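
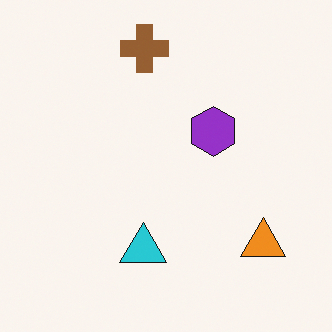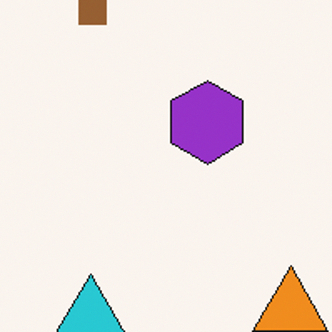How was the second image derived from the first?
This is the original image cropped tightly and scaled back up.

The visible shapes are larger and the field of view is narrower; shapes near the original edges may be partly or wholly outside the frame — a crop-and-rescale.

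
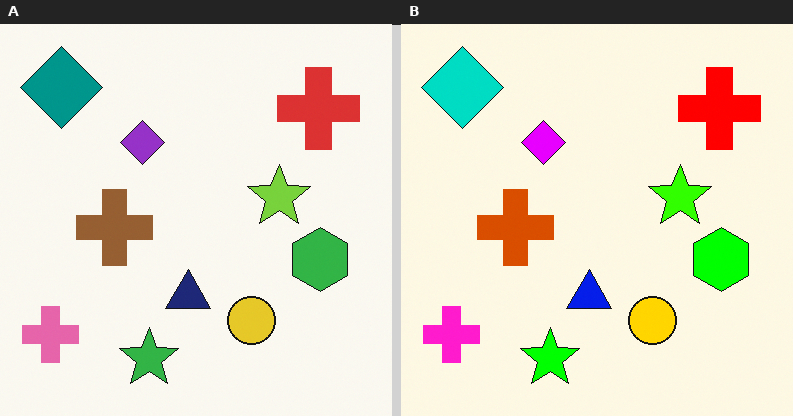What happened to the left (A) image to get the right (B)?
The transformation is: made much more vivid (saturation change).

All colors are more vivid — a global saturation change.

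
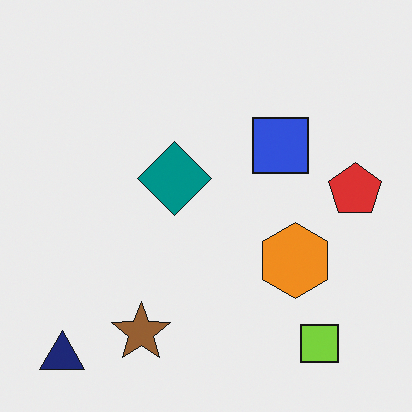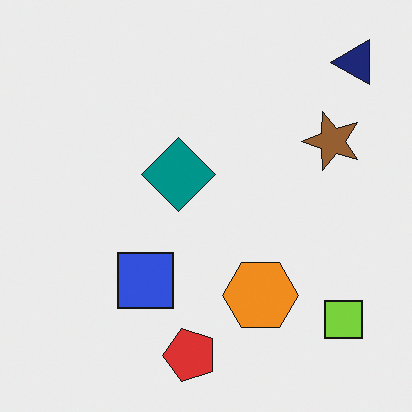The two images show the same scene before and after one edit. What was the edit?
This is the original image transposed (reflected across the top-left ↔ bottom-right diagonal).

Shapes have swapped their row and column positions — what was in the top-right is now in the bottom-left — a diagonal reflection.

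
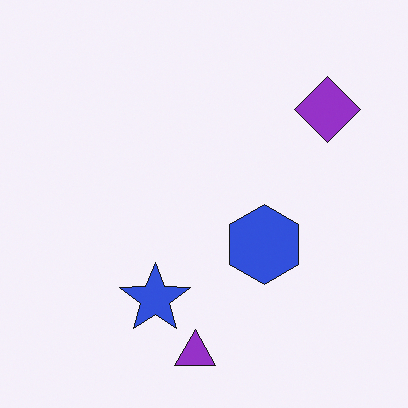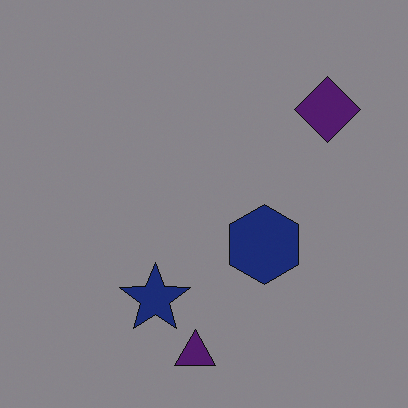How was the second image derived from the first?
It was noticeably darkened.

Every pixel — background and shapes alike — is uniformly darkened.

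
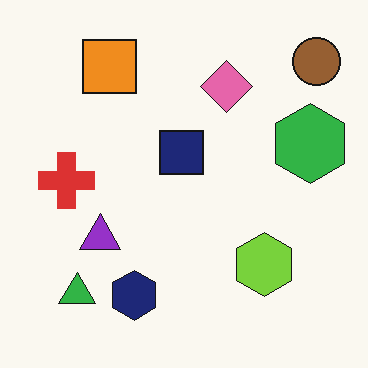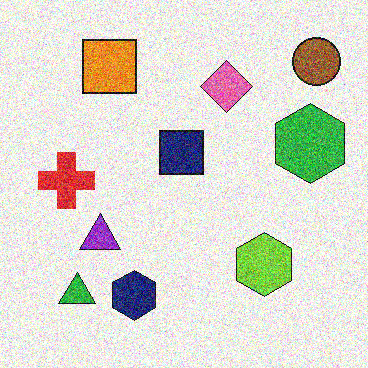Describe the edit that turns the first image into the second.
The image was degraded with a thick layer of grain.

Random speckle covers the whole image, including the flat background.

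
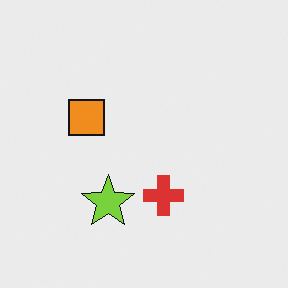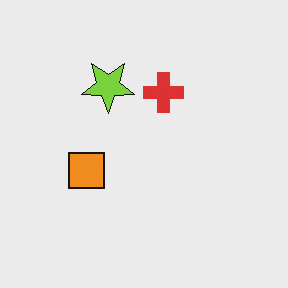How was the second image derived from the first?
This is the original image flipped vertically (top ↔ bottom).

The lime star is in the bottom of the first image and the top of the second — shapes on opposite sides of the horizontal midline have swapped in a mirror flip.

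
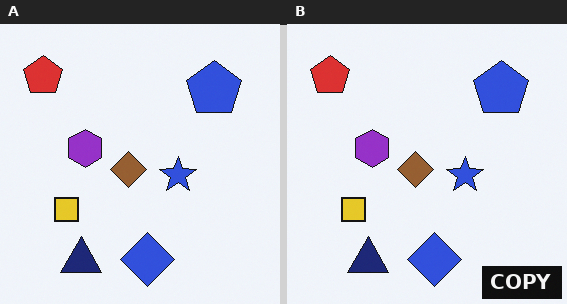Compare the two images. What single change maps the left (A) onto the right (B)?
The image was watermarked with the text "COPY" in the lower-right corner.

A dark label reading "COPY" appears in the lower-right corner.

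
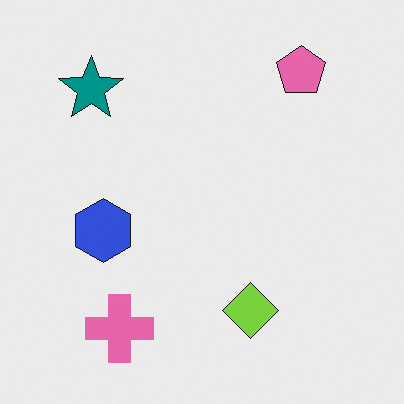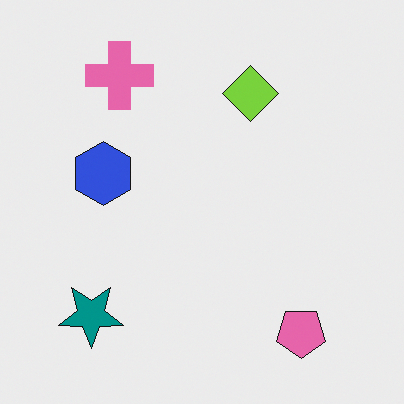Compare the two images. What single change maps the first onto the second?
The transformation is: flipped vertically (top ↔ bottom).

The pink pentagon is in the top-right of the first image and the bottom-right of the second — shapes on opposite sides of the horizontal midline have swapped in a mirror flip.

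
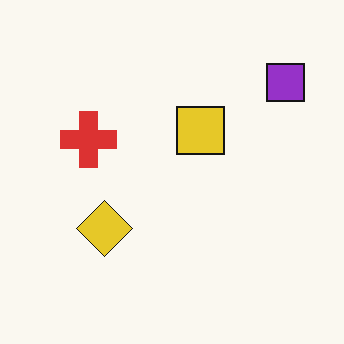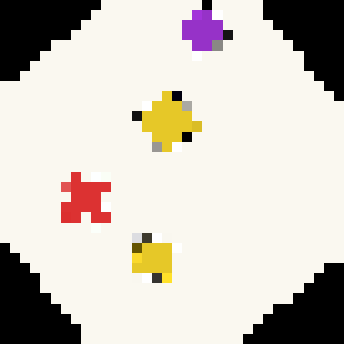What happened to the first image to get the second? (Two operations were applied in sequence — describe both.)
This is the original image rotated counter-clockwise by a large amount — several tens of degrees, then heavily pixelated into large blocks.

Every shape is tilted by the same angle and the image corners show triangular fill wedges — a whole-image rotation by a non-right angle. Shapes are reduced to large square blocks; fine edges and outlines are lost — a downscale-then-upscale (mosaic) effect.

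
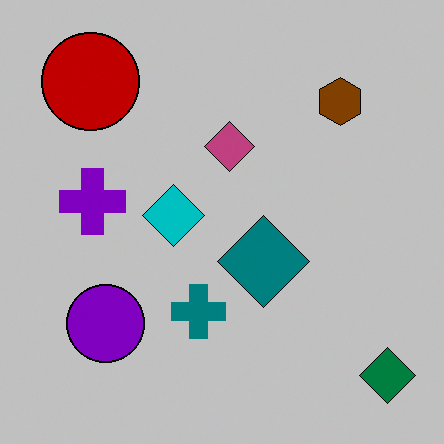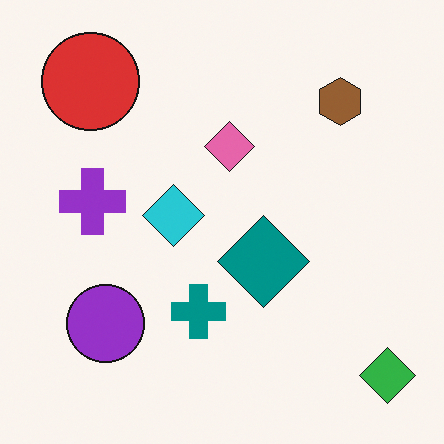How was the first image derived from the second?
The image was heavily posterized to just a handful of flat colors.

Each flat color has snapped to a coarser quantized level — most visibly, the near-white background has dropped to a flat grey.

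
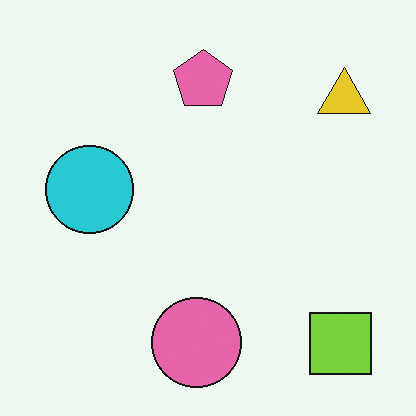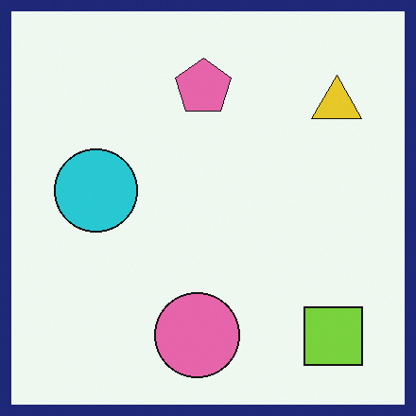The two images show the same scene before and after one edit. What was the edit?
Framed with a navy border.

A solid navy frame runs around the edge of the second image, with the content slightly shrunk inside it.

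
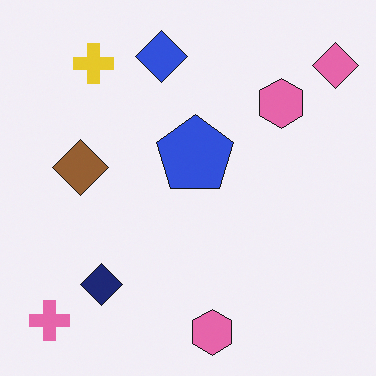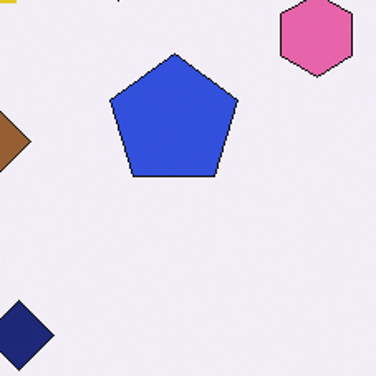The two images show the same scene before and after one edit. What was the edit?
The image was cropped tightly and scaled back up.

The visible shapes are larger and the field of view is narrower; shapes near the original edges may be partly or wholly outside the frame — a crop-and-rescale.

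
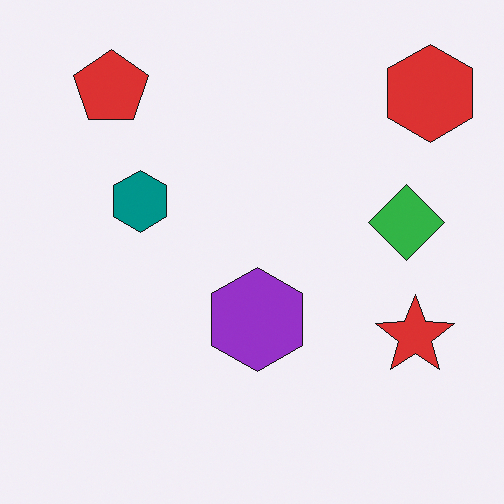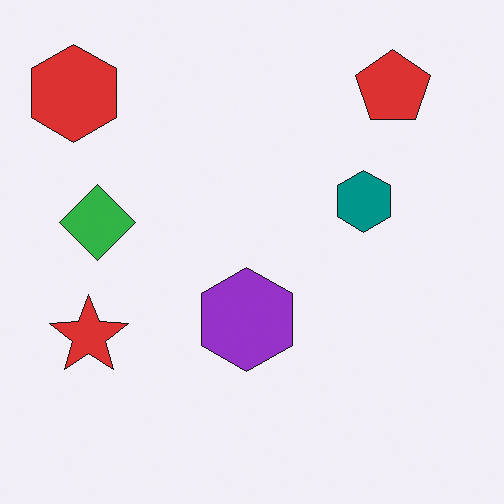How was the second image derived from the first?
The second image is the first flipped horizontally (left ↔ right).

The red hexagon is in the top-right of the first image and the top-left of the second — shapes on opposite sides of the vertical midline have swapped in a mirror flip.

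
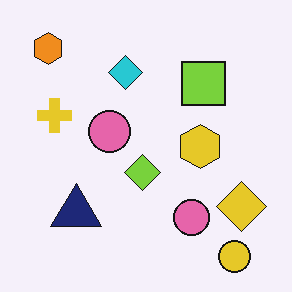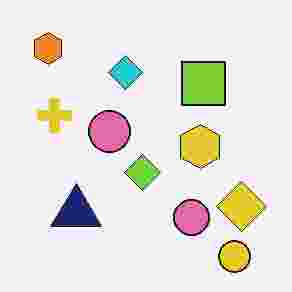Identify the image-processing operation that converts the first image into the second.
The transformation is: heavily JPEG-compressed with obvious blocking artifacts.

Blocky 8×8 compression artifacts appear around shape edges and the flat background shows ringing — characteristic JPEG degradation.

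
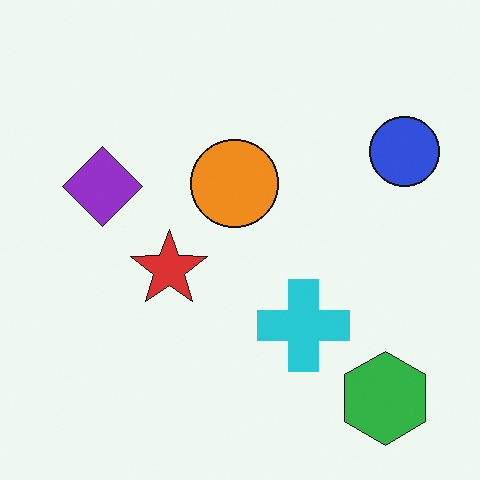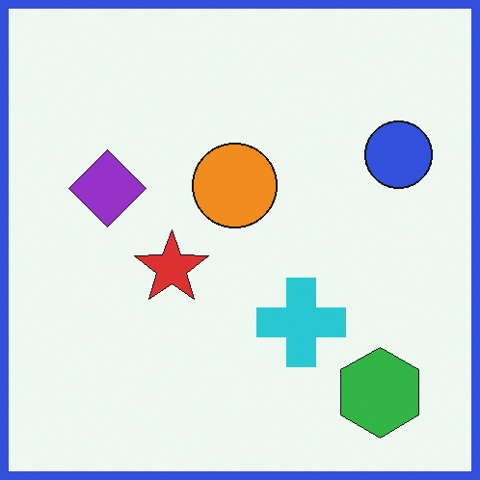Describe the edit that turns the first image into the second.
The second image is the first framed with a blue border.

A solid blue frame runs around the edge of the second image, with the content slightly shrunk inside it.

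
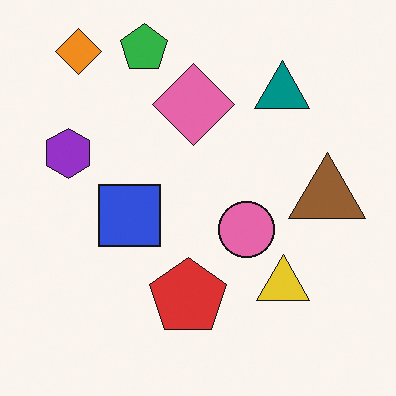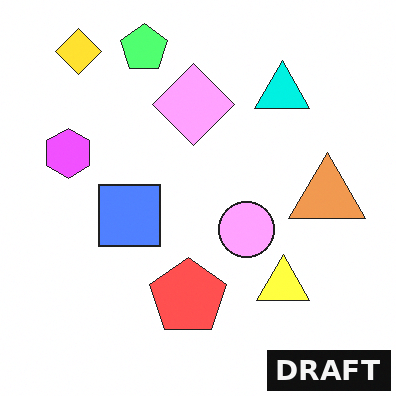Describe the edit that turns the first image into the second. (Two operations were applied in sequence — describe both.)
The transformation is: noticeably brightened, then watermarked with the text "DRAFT" in the lower-right corner.

Every pixel — background and shapes alike — is uniformly brightened. A dark label reading "DRAFT" appears in the lower-right corner.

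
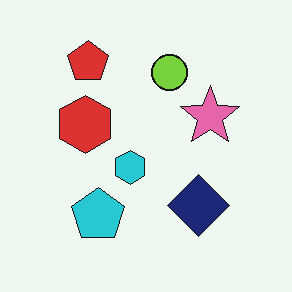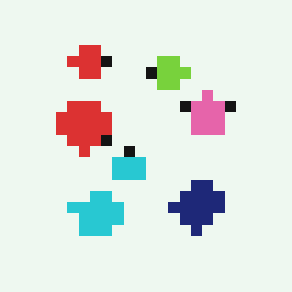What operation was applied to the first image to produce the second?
It was heavily pixelated into large blocks.

Shapes are reduced to large square blocks; fine edges and outlines are lost — a downscale-then-upscale (mosaic) effect.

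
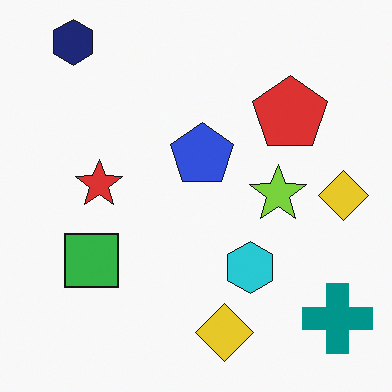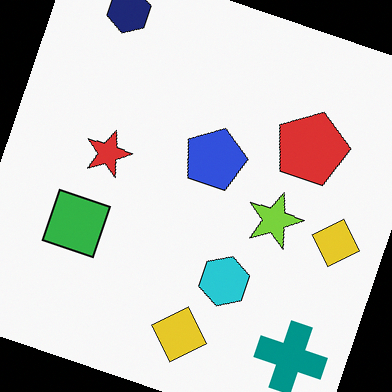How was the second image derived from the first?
This is the original image rotated clockwise by a clearly visible amount.

Every shape is tilted by the same angle and the image corners show triangular fill wedges — a whole-image rotation by a non-right angle.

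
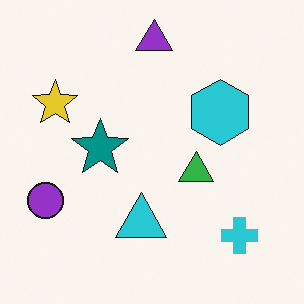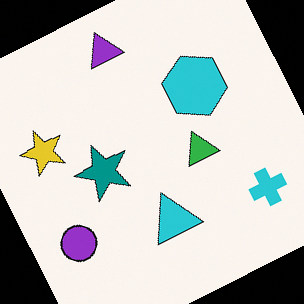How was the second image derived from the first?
This is the original image rotated counter-clockwise by a moderate amount.

Every shape is tilted by the same angle and the image corners show triangular fill wedges — a whole-image rotation by a non-right angle.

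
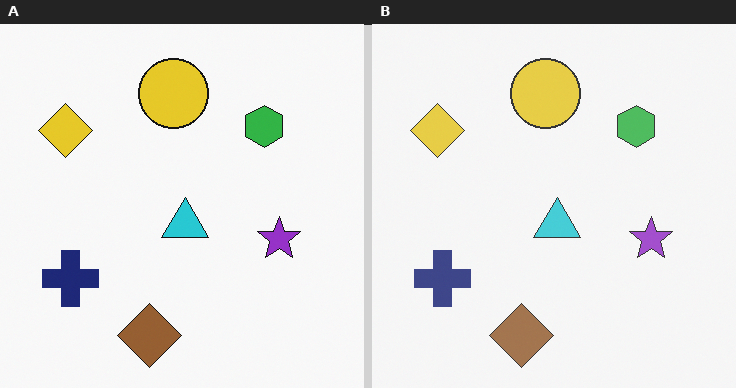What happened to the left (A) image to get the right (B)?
It was given slightly reduced contrast.

Tones are pushed toward mid-grey across the whole image — a global contrast change.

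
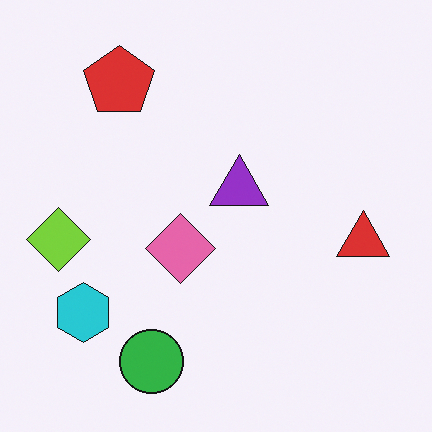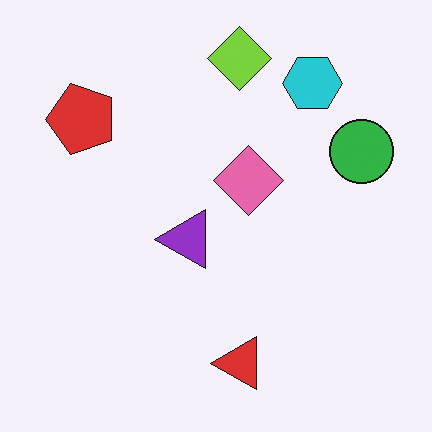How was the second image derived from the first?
The transformation is: transposed (reflected across the top-left ↔ bottom-right diagonal).

Shapes have swapped their row and column positions — what was in the top-right is now in the bottom-left — a diagonal reflection.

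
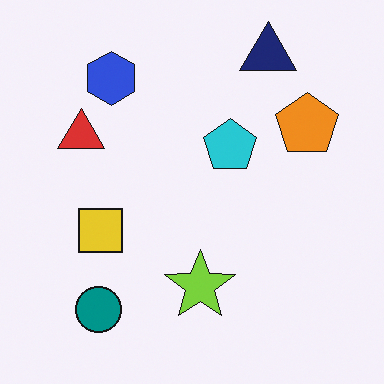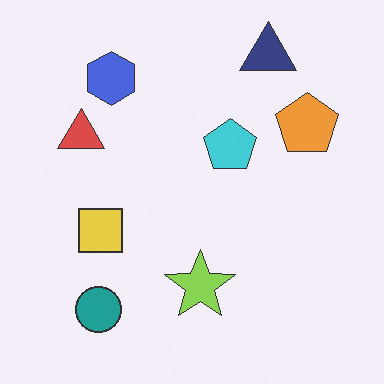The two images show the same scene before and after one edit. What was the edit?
The transformation is: given slightly reduced contrast.

Tones are pushed toward mid-grey across the whole image — a global contrast change.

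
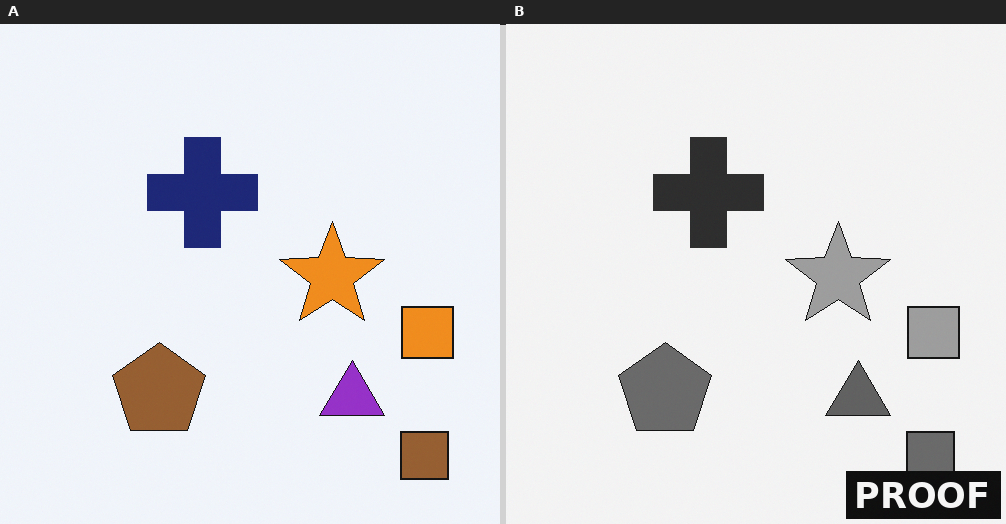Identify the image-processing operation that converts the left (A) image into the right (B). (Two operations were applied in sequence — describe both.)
The right (B) image is the left (A) converted to grayscale, then watermarked with the text "PROOF" in the lower-right corner.

All color is removed — every shape is now a shade of grey. A dark label reading "PROOF" appears in the lower-right corner.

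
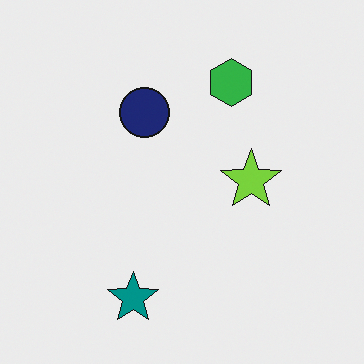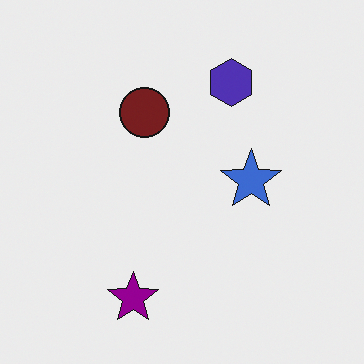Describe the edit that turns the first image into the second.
It was hue-shifted through roughly a third of the color wheel.

Every shape's color has rotated by the same amount around the hue wheel — a uniform hue shift.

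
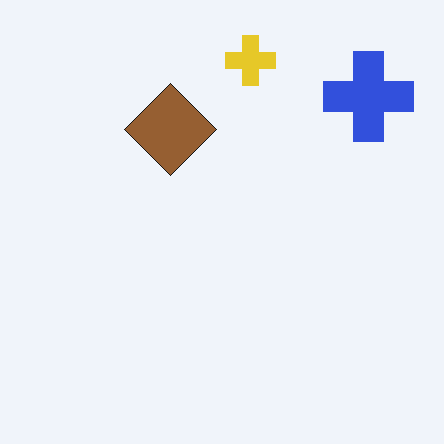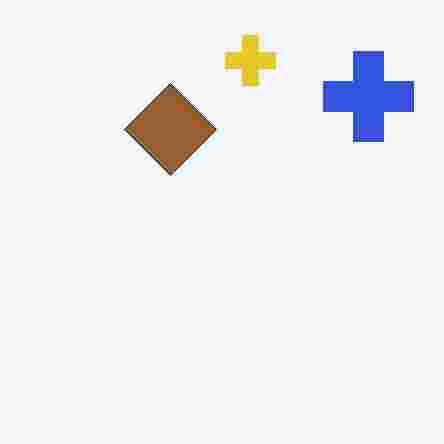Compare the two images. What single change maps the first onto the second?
The second image is the first heavily JPEG-compressed with obvious blocking artifacts.

Blocky 8×8 compression artifacts appear around shape edges and the flat background shows ringing — characteristic JPEG degradation.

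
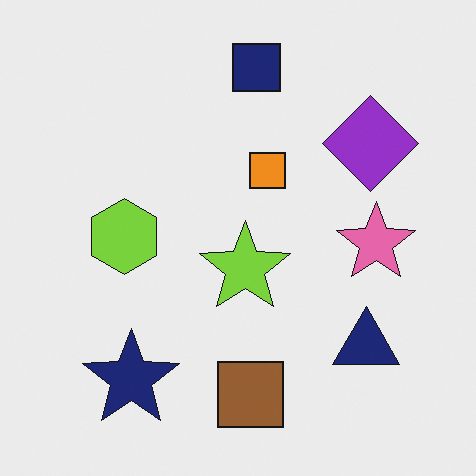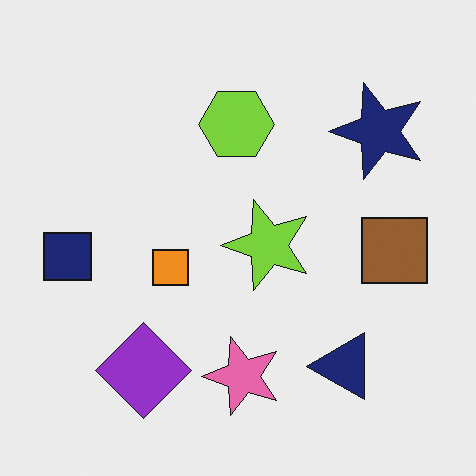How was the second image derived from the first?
The image was transposed (reflected across the top-left ↔ bottom-right diagonal).

Shapes have swapped their row and column positions — what was in the top-right is now in the bottom-left — a diagonal reflection.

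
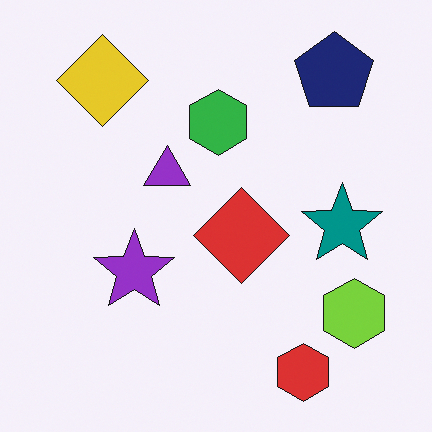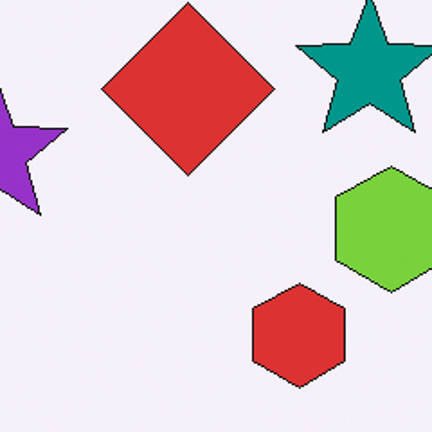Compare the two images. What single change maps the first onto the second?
The second image is the first cropped to a noticeably smaller region and rescaled.

The visible shapes are larger and the field of view is narrower; shapes near the original edges may be partly or wholly outside the frame — a crop-and-rescale.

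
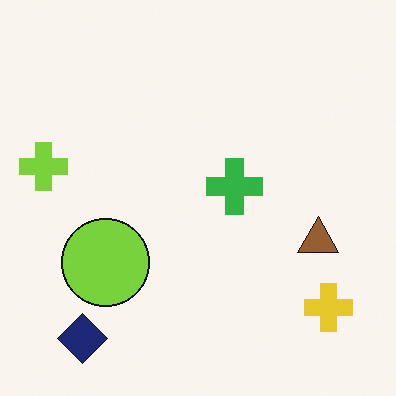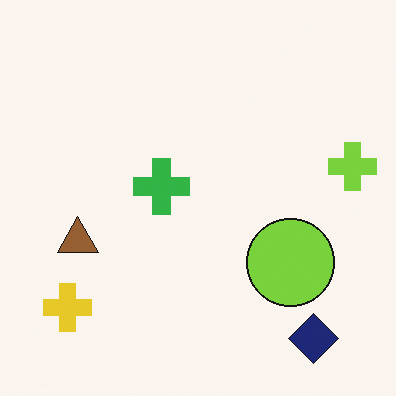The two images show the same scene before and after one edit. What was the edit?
It was flipped horizontally (left ↔ right).

The lime cross is in the left of the first image and the right of the second — shapes on opposite sides of the vertical midline have swapped in a mirror flip.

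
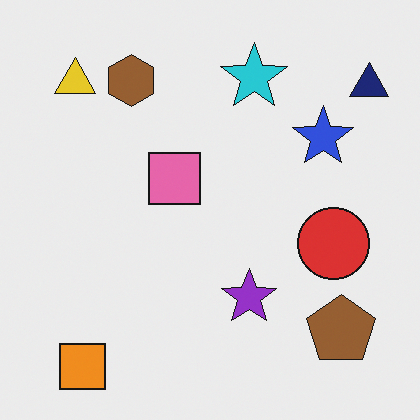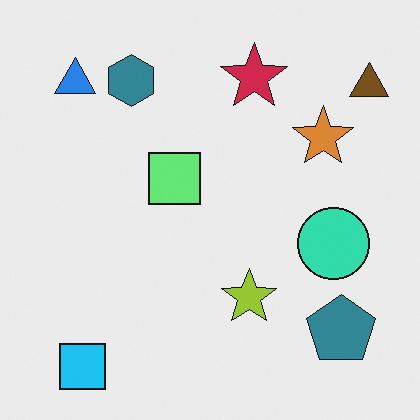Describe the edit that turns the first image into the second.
The transformation is: hue-shifted through roughly half the color wheel.

Every shape's color has rotated by the same amount around the hue wheel — a uniform hue shift.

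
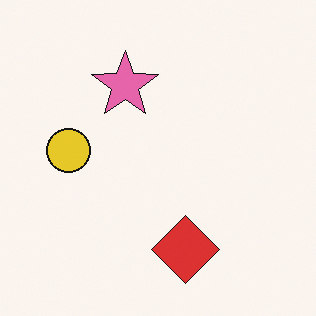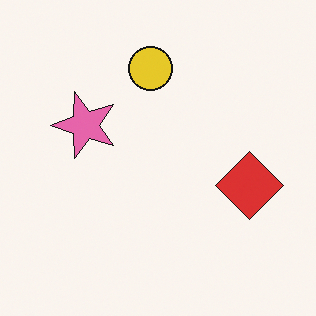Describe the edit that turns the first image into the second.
This is the original image transposed (reflected across the top-left ↔ bottom-right diagonal).

Shapes have swapped their row and column positions — what was in the top-right is now in the bottom-left — a diagonal reflection.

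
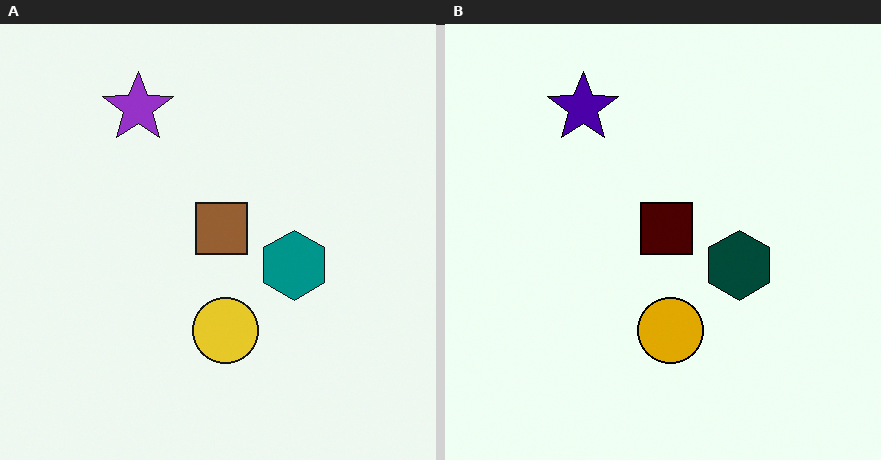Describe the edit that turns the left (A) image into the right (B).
The transformation is: given much higher contrast.

Tones are pushed away from mid-grey across the whole image — a global contrast change.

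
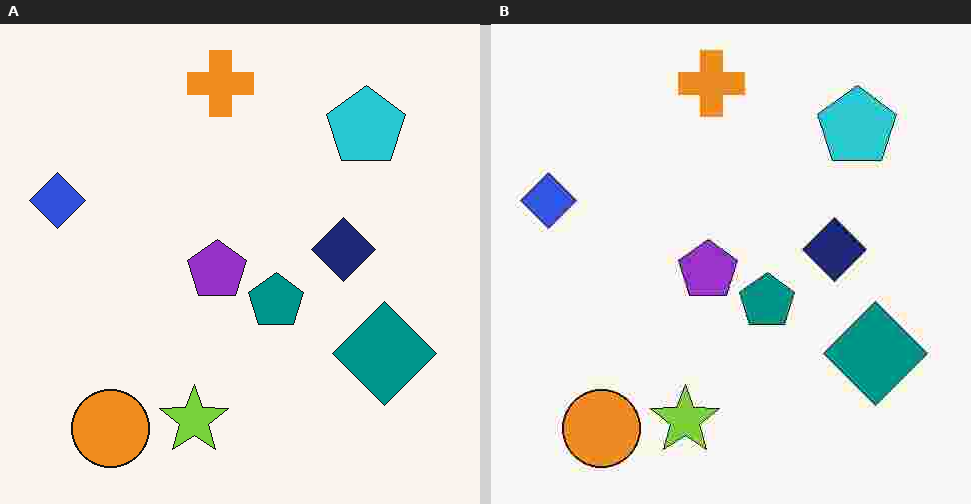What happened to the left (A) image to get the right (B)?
The right (B) image is the left (A) degraded with heavy JPEG compression.

Blocky 8×8 compression artifacts appear around shape edges and the flat background shows ringing — characteristic JPEG degradation.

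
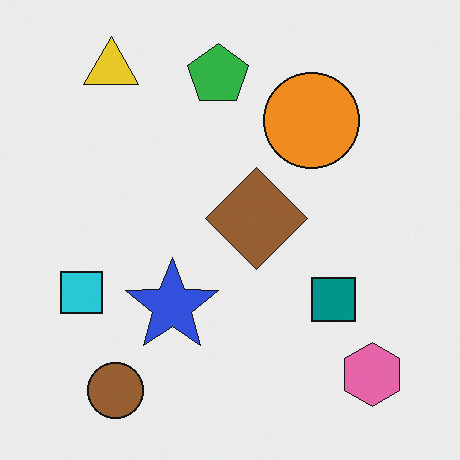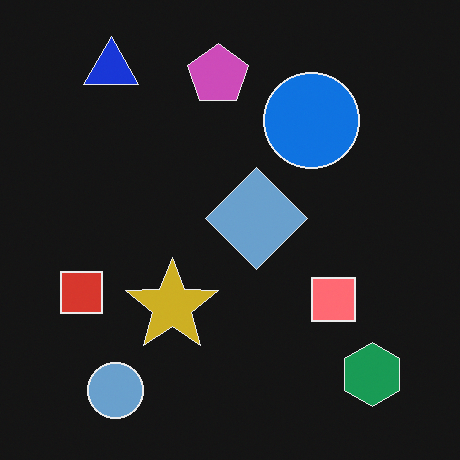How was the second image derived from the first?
It was color-inverted (negative).

The light background has become dark and every shape's color is its complement — a photographic negative.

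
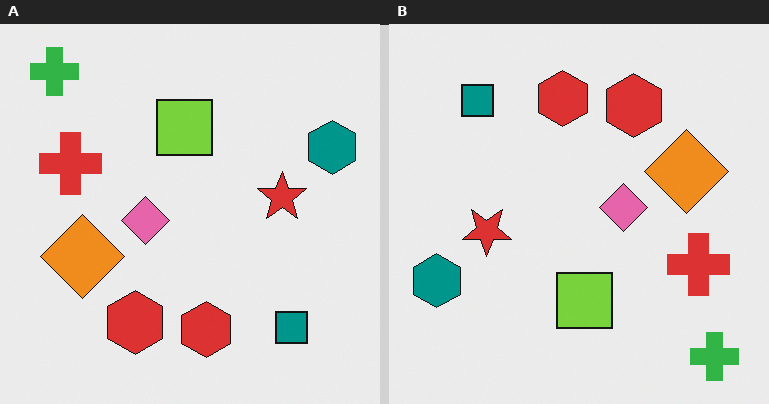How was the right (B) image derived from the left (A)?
The transformation is: rotated 180°.

The green cross sits in the top-left of the left (A) image and the bottom-right of the right (B) — consistent with a whole-image 180° rotation.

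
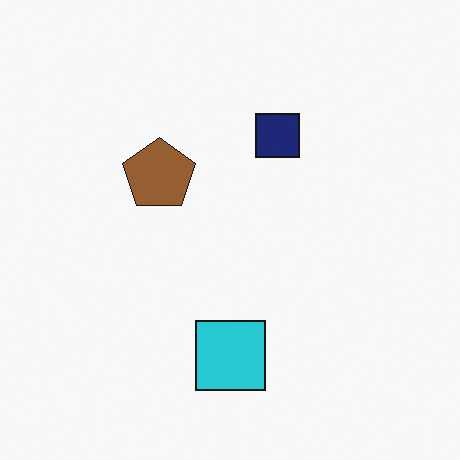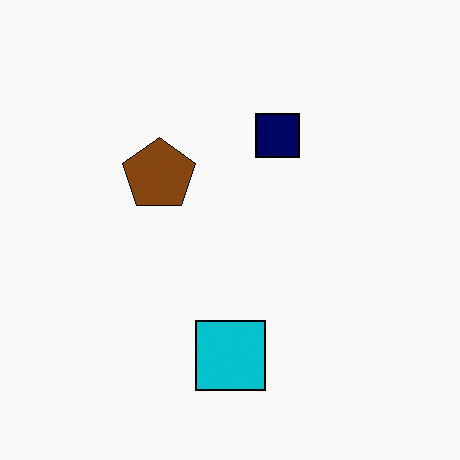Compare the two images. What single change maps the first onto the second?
It was given slightly increased contrast.

Tones are pushed away from mid-grey across the whole image — a global contrast change.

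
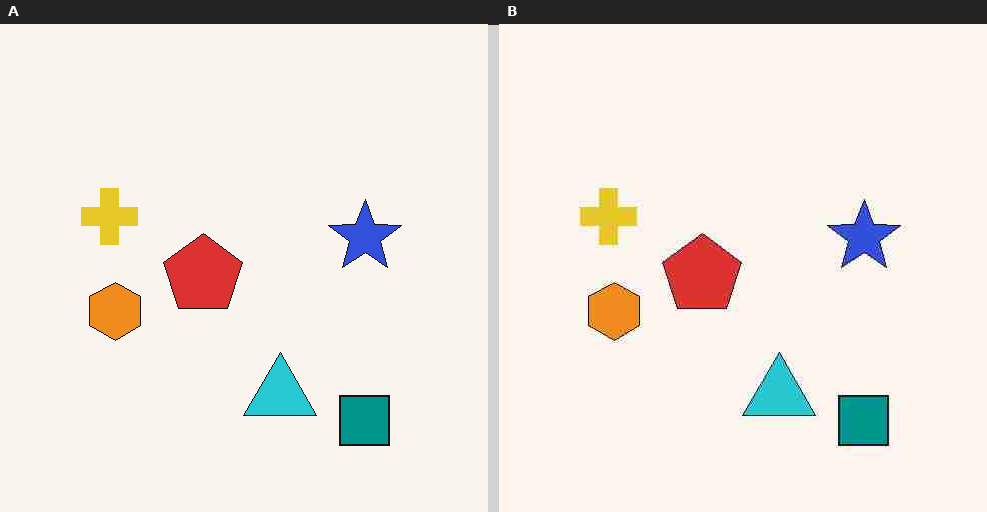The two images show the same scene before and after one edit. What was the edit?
This is the original image degraded with heavy JPEG compression.

Blocky 8×8 compression artifacts appear around shape edges and the flat background shows ringing — characteristic JPEG degradation.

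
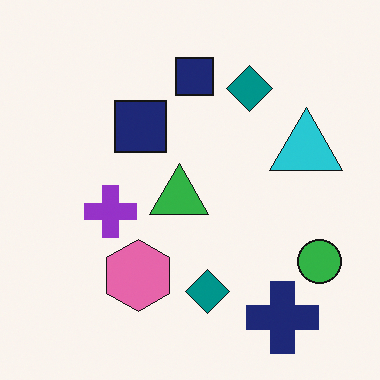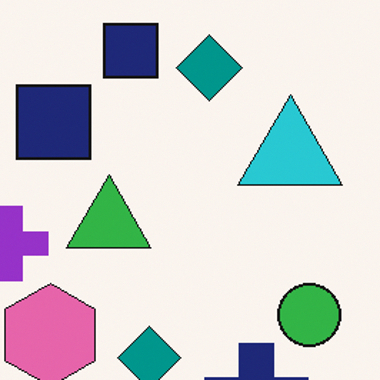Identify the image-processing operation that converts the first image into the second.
The transformation is: cropped slightly and scaled back up.

The visible shapes are larger and the field of view is narrower; shapes near the original edges may be partly or wholly outside the frame — a crop-and-rescale.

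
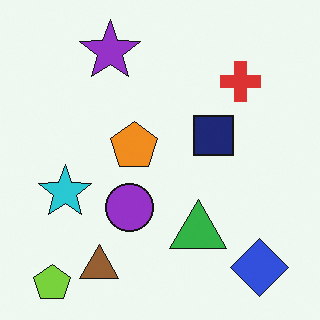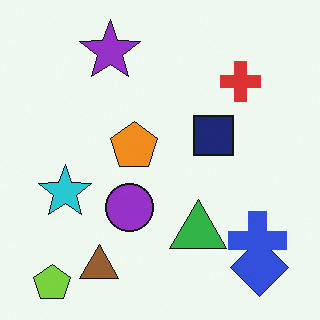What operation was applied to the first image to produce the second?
The image was overlaid with an additional blue cross.

A blue cross appears in the second image that is absent from the first.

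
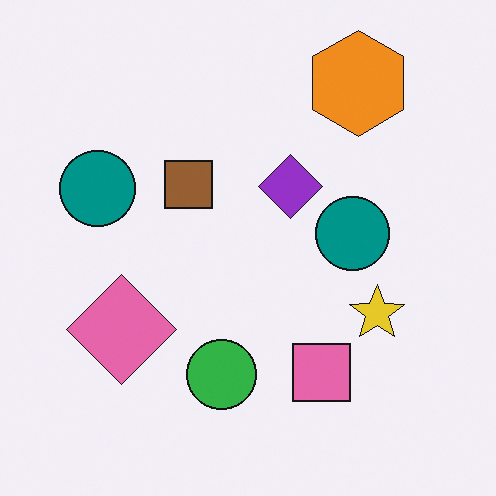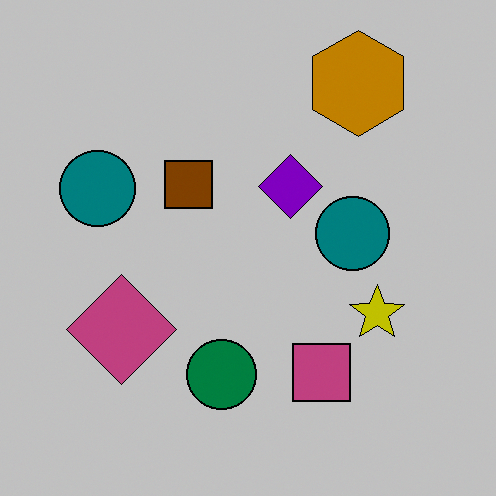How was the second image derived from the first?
This is the original image heavily posterized to just a handful of flat colors.

Each flat color has snapped to a coarser quantized level — most visibly, the near-white background has dropped to a flat grey.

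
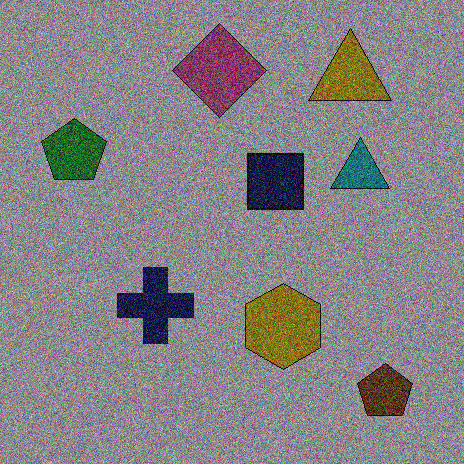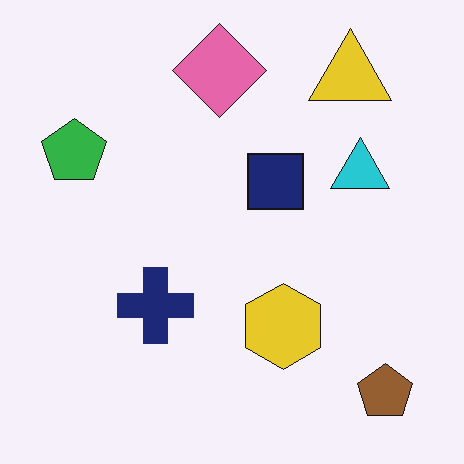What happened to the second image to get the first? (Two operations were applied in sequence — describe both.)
The transformation is: noticeably darkened, then degraded with strong gaussian noise.

Every pixel — background and shapes alike — is uniformly darkened. Random speckle covers the whole image, including the flat background.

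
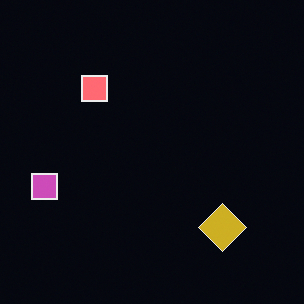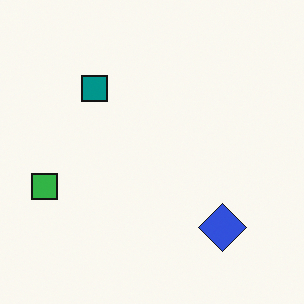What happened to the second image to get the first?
The image was color-inverted (negative).

The light background has become dark and every shape's color is its complement — a photographic negative.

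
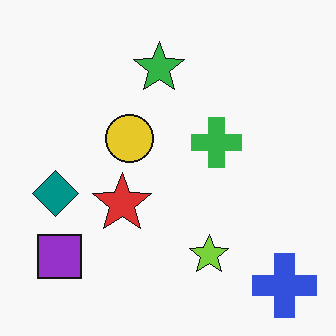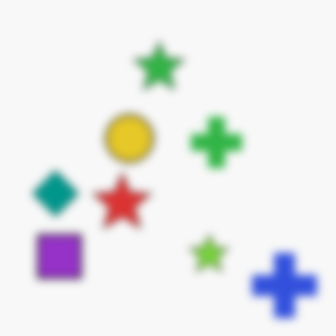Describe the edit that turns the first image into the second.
Noticeably gaussian-blurred.

Shape edges and outlines are uniformly softened across the whole image.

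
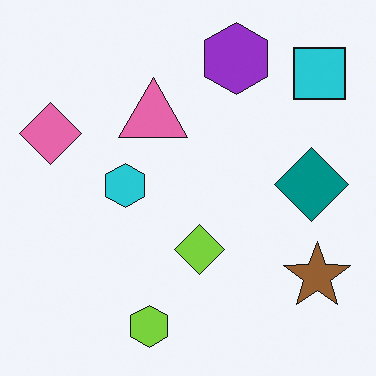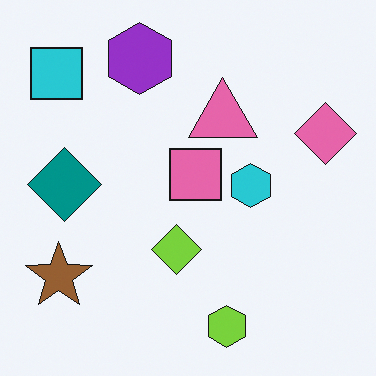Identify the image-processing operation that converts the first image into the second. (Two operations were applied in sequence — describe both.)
Flipped horizontally (left ↔ right), then overlaid with an additional pink square.

The pink diamond is in the left of the first image and the right of the second — shapes on opposite sides of the vertical midline have swapped in a mirror flip. A pink square appears in the second image that is absent from the first.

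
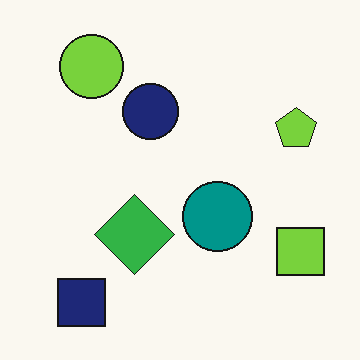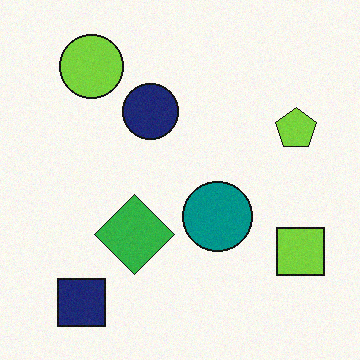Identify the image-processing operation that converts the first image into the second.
The second image is the first degraded with light additive noise.

Random speckle covers the whole image, including the flat background.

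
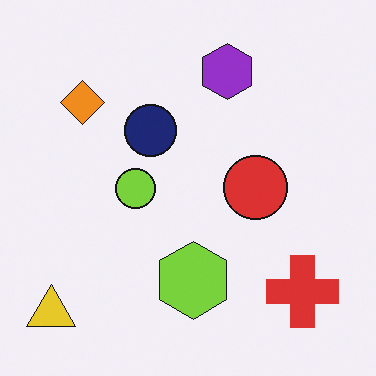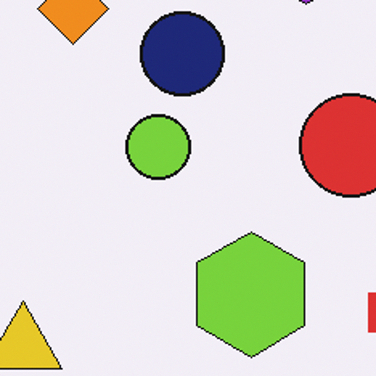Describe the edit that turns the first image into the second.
The image was cropped to a modestly smaller region and rescaled.

The visible shapes are larger and the field of view is narrower; shapes near the original edges may be partly or wholly outside the frame — a crop-and-rescale.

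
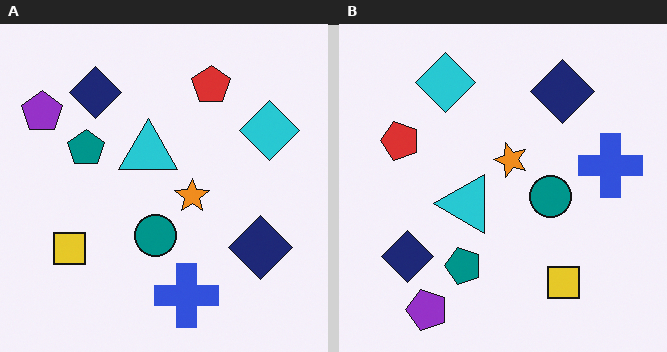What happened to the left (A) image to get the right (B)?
The image was rotated 90° counter-clockwise.

The purple pentagon sits in the top-left of the left (A) image and the bottom-left of the right (B) — consistent with a whole-image 90° counter-clockwise rotation.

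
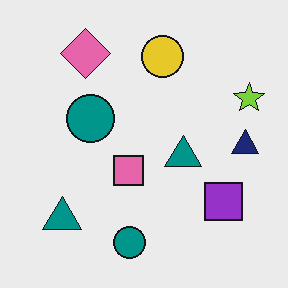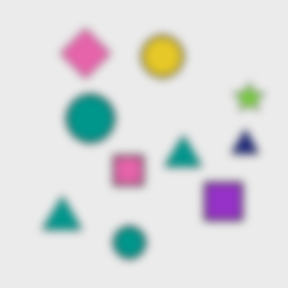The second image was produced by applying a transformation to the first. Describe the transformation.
The transformation is: moderately blurred.

Shape edges and outlines are uniformly softened across the whole image.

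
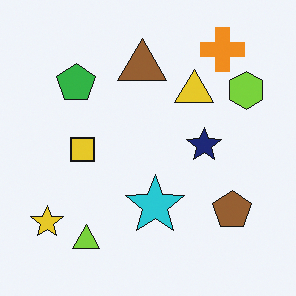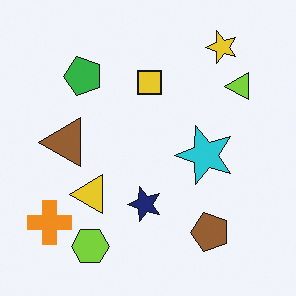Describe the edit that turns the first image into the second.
The second image is the first transposed (reflected across the top-left ↔ bottom-right diagonal).

Shapes have swapped their row and column positions — what was in the top-right is now in the bottom-left — a diagonal reflection.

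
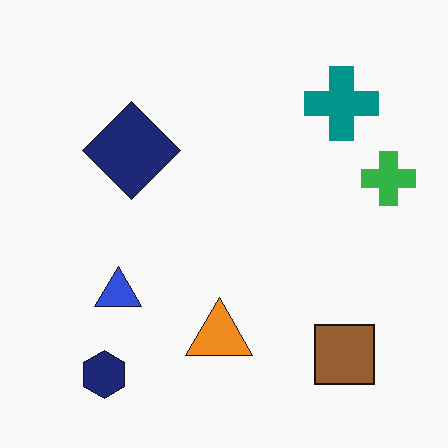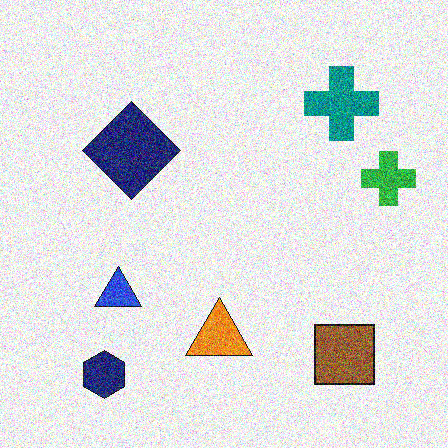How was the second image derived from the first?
Degraded with strong gaussian noise.

Random speckle covers the whole image, including the flat background.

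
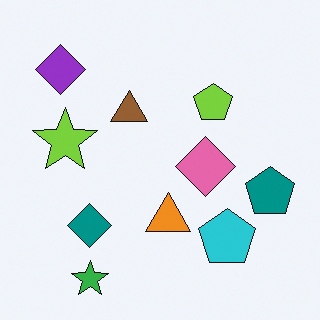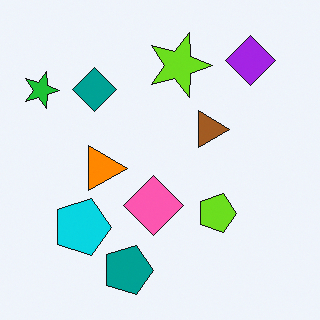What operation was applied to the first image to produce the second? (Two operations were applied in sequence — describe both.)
The image was rotated 90° clockwise, then slightly oversaturated.

The green star sits in the bottom-left of the first image and the top-left of the second — consistent with a whole-image 90° clockwise rotation. All colors are more vivid — a global saturation change.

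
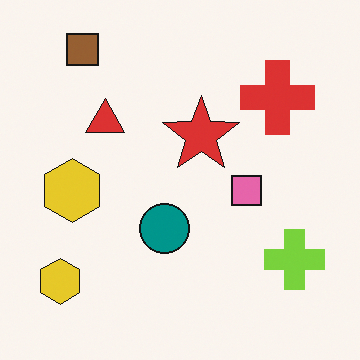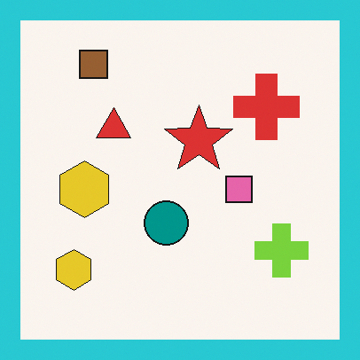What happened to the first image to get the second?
The transformation is: framed with a cyan border.

A solid cyan frame runs around the edge of the second image, with the content slightly shrunk inside it.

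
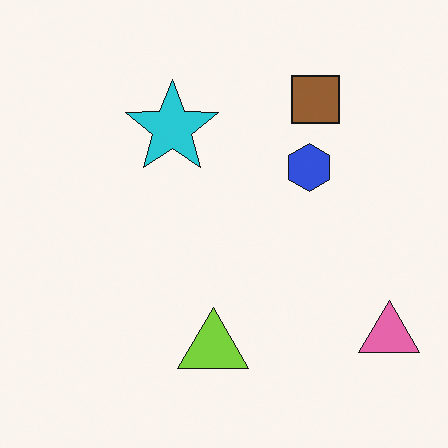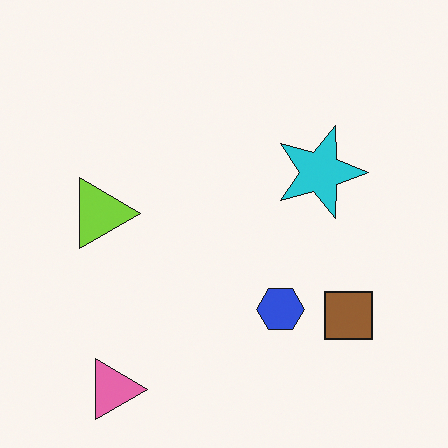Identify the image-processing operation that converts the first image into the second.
The transformation is: rotated 90° clockwise.

The pink triangle sits in the bottom-right of the first image and the bottom-left of the second — consistent with a whole-image 90° clockwise rotation.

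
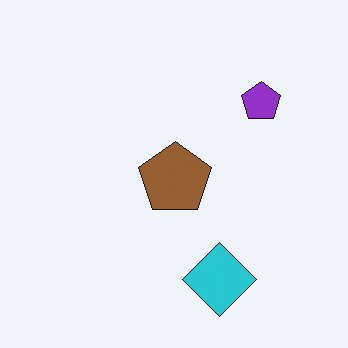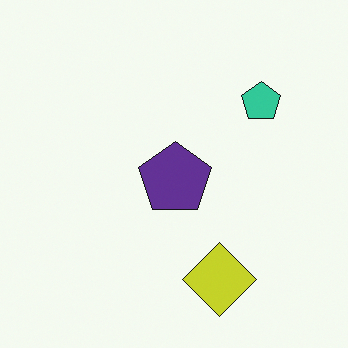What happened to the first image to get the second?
The transformation is: hue-shifted through roughly half the color wheel.

Every shape's color has rotated by the same amount around the hue wheel — a uniform hue shift.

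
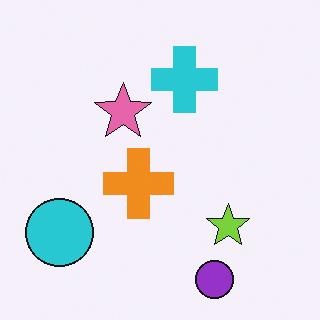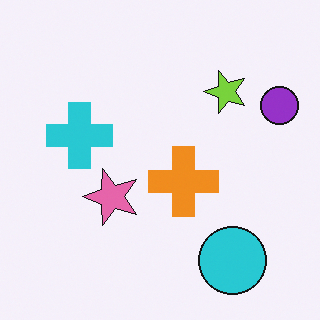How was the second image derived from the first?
The second image is the first rotated 90° counter-clockwise.

The purple circle sits in the bottom-right of the first image and the top-right of the second — consistent with a whole-image 90° counter-clockwise rotation.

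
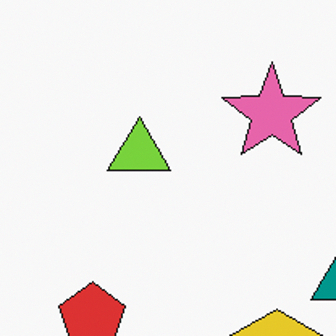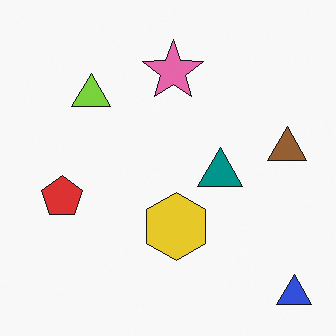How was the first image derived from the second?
The image was cropped slightly and scaled back up.

The visible shapes are larger and the field of view is narrower; shapes near the original edges may be partly or wholly outside the frame — a crop-and-rescale.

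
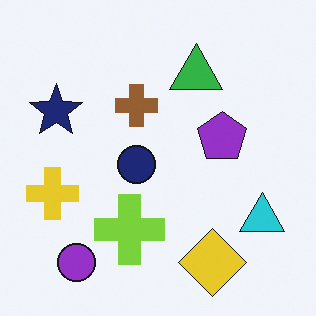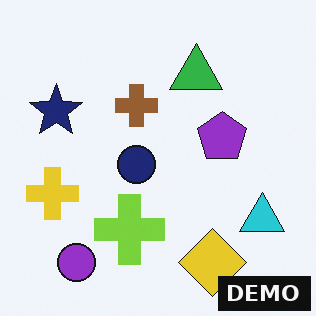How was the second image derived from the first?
This is the original image watermarked with the text "DEMO" in the lower-right corner.

A dark label reading "DEMO" appears in the lower-right corner.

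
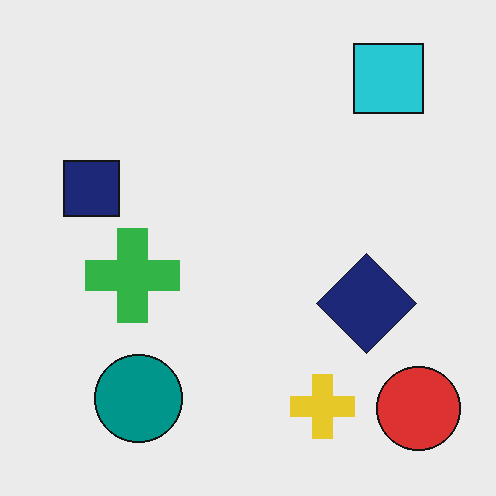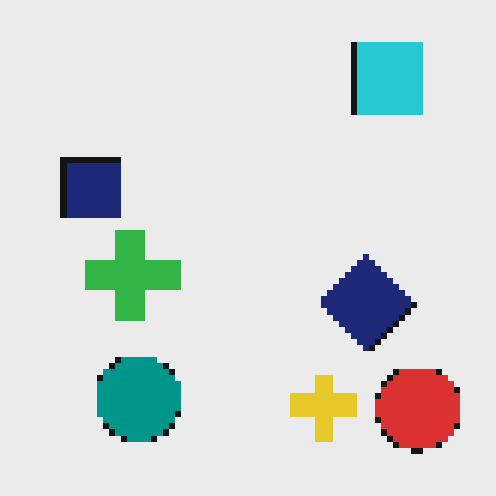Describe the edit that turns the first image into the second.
This is the original image moderately pixelated.

Shapes are reduced to large square blocks; fine edges and outlines are lost — a downscale-then-upscale (mosaic) effect.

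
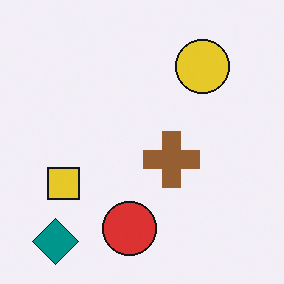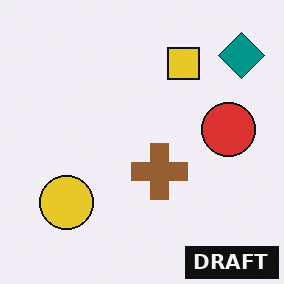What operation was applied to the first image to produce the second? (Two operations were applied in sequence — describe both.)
The second image is the first transposed (reflected across the top-left ↔ bottom-right diagonal), then watermarked with the text "DRAFT" in the lower-right corner.

Shapes have swapped their row and column positions — what was in the top-right is now in the bottom-left — a diagonal reflection. A dark label reading "DRAFT" appears in the lower-right corner.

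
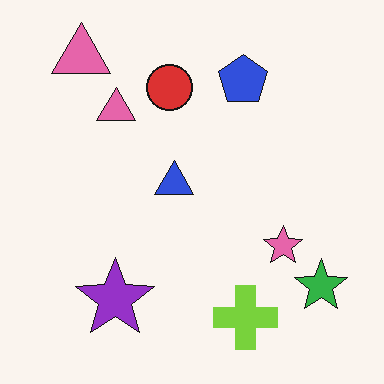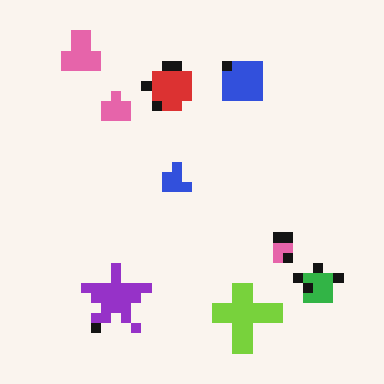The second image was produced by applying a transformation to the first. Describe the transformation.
The image was coarsely pixelated.

Shapes are reduced to large square blocks; fine edges and outlines are lost — a downscale-then-upscale (mosaic) effect.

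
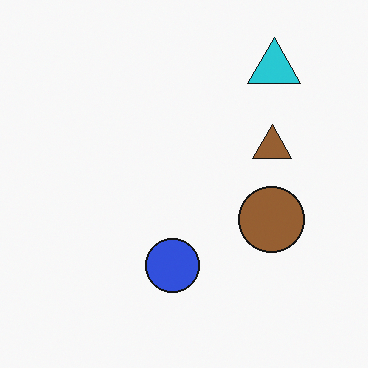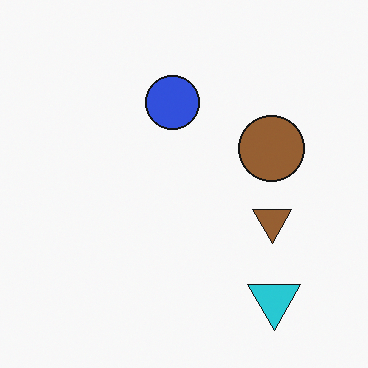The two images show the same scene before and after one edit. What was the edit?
The second image is the first flipped vertically (top ↔ bottom).

The cyan triangle is in the top-right of the first image and the bottom-right of the second — shapes on opposite sides of the horizontal midline have swapped in a mirror flip.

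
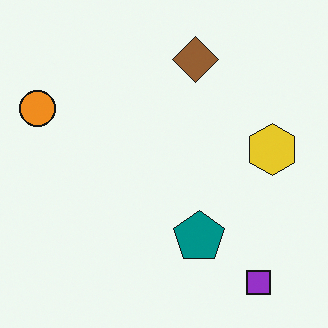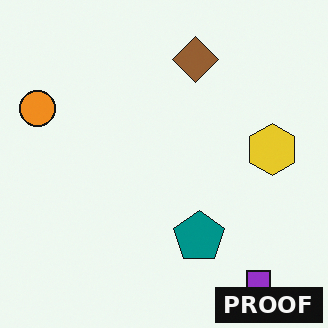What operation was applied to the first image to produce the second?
The transformation is: watermarked with the text "PROOF" in the lower-right corner.

A dark label reading "PROOF" appears in the lower-right corner.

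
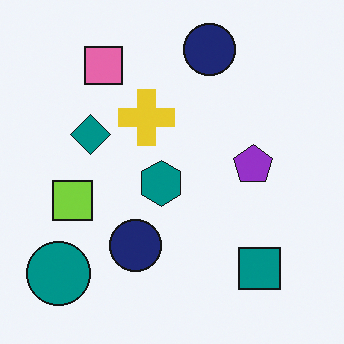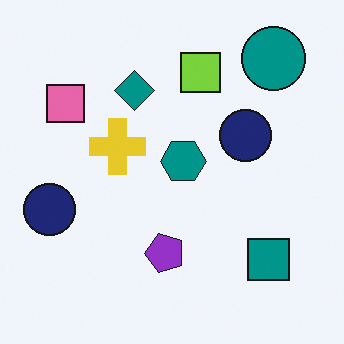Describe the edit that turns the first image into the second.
This is the original image transposed (reflected across the top-left ↔ bottom-right diagonal).

Shapes have swapped their row and column positions — what was in the top-right is now in the bottom-left — a diagonal reflection.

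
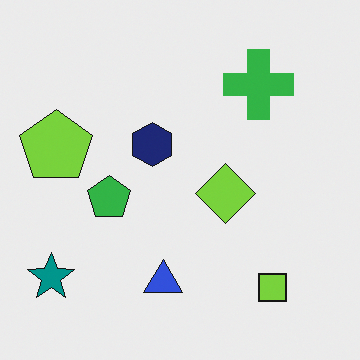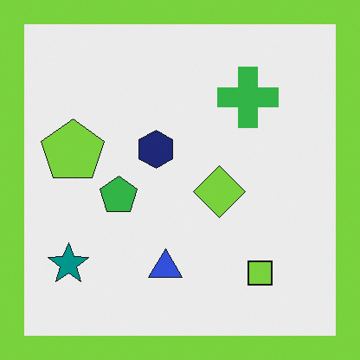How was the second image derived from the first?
It was framed with a lime border.

A solid lime frame runs around the edge of the second image, with the content slightly shrunk inside it.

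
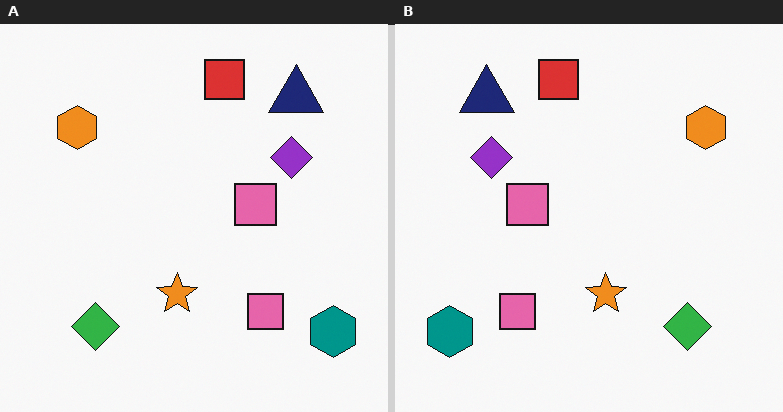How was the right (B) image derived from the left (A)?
The right (B) image is the left (A) flipped horizontally (left ↔ right).

The teal hexagon is in the bottom-right of the left (A) image and the bottom-left of the right (B) — shapes on opposite sides of the vertical midline have swapped in a mirror flip.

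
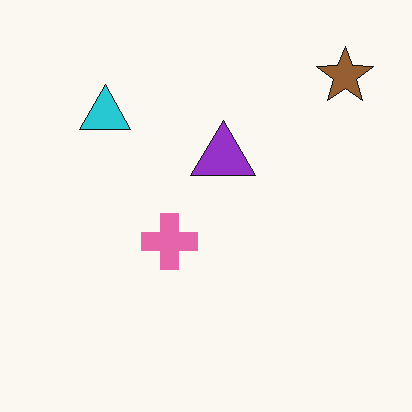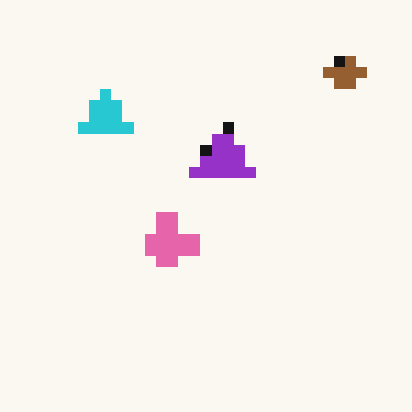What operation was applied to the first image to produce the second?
It was coarsely pixelated.

Shapes are reduced to large square blocks; fine edges and outlines are lost — a downscale-then-upscale (mosaic) effect.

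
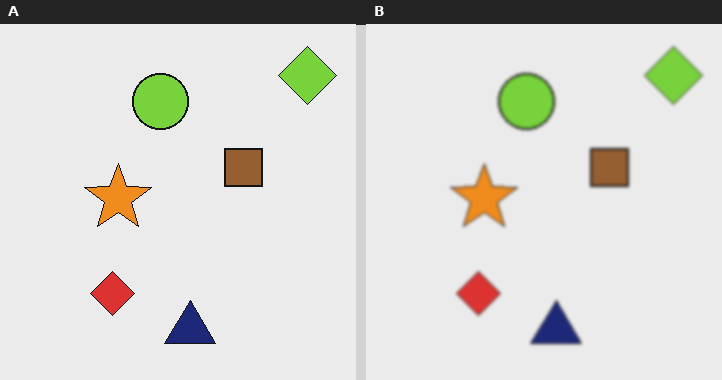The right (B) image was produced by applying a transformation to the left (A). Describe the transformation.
The image was slightly softened.

Shape edges and outlines are uniformly softened across the whole image.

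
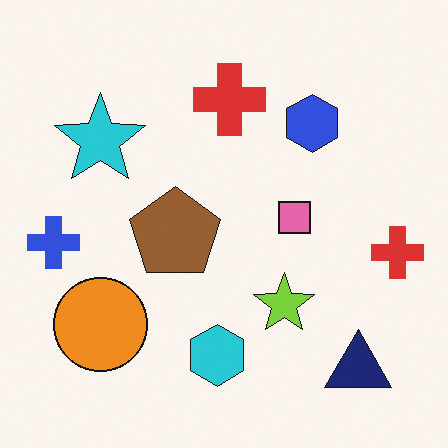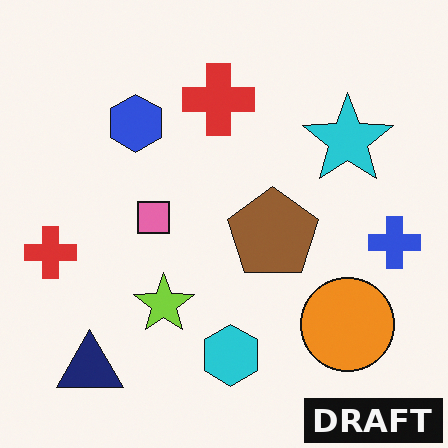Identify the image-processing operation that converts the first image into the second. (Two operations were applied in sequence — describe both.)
Flipped horizontally (left ↔ right), then watermarked with the text "DRAFT" in the lower-right corner.

The blue cross is in the left of the first image and the right of the second — shapes on opposite sides of the vertical midline have swapped in a mirror flip. A dark label reading "DRAFT" appears in the lower-right corner.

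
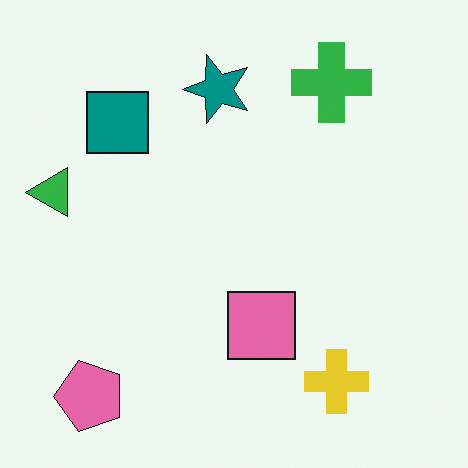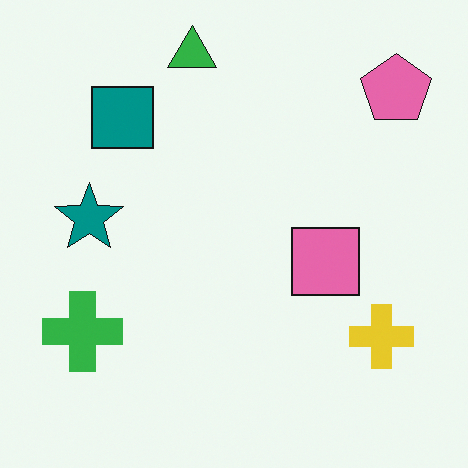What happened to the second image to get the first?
This is the original image transposed (reflected across the top-left ↔ bottom-right diagonal).

Shapes have swapped their row and column positions — what was in the top-right is now in the bottom-left — a diagonal reflection.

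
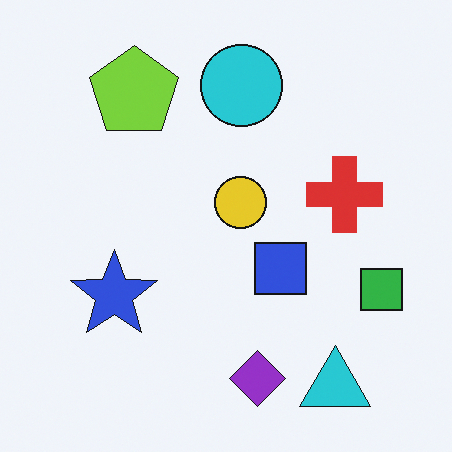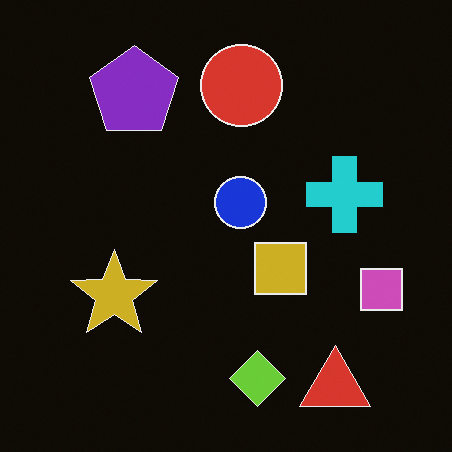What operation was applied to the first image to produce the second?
This is the original image color-inverted (negative).

The light background has become dark and every shape's color is its complement — a photographic negative.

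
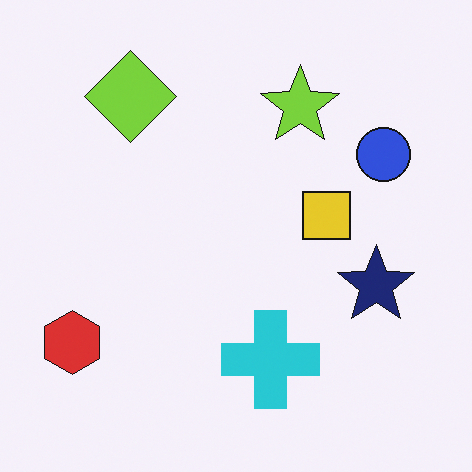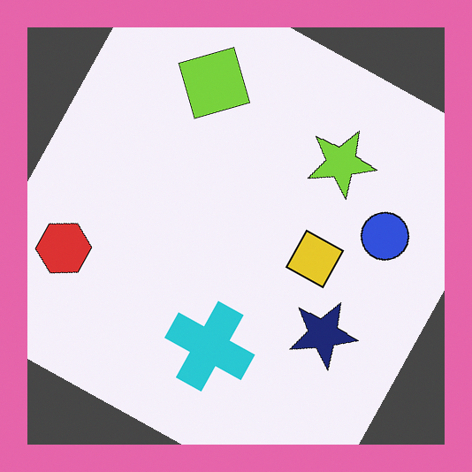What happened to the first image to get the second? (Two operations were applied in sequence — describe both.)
This is the original image rotated clockwise by a clearly visible amount, then framed with a pink border.

Every shape is tilted by the same angle and the image corners show triangular fill wedges — a whole-image rotation by a non-right angle. A solid pink frame runs around the edge of the second image, with the content slightly shrunk inside it.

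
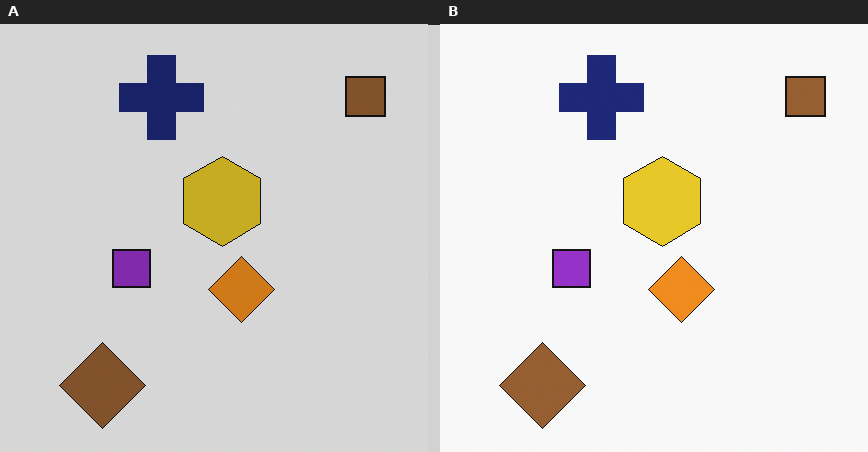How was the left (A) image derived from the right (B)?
The image was darkened a little.

Every pixel — background and shapes alike — is uniformly darkened.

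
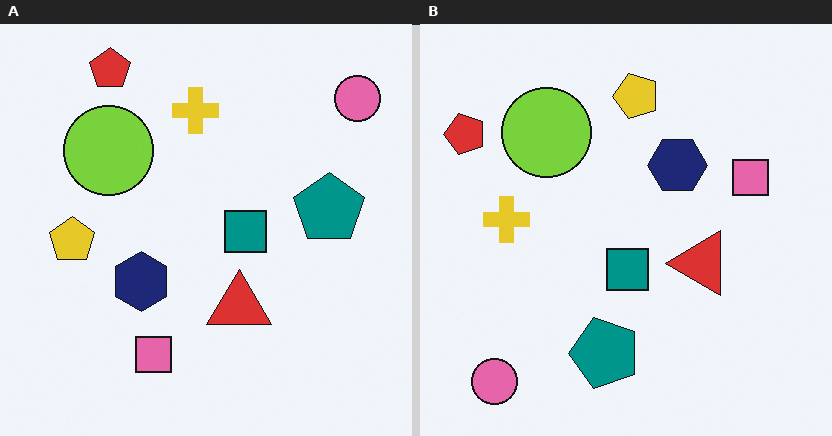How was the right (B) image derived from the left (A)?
The image was transposed (reflected across the top-left ↔ bottom-right diagonal).

Shapes have swapped their row and column positions — what was in the top-right is now in the bottom-left — a diagonal reflection.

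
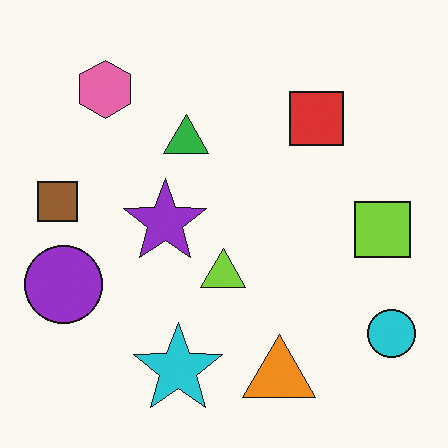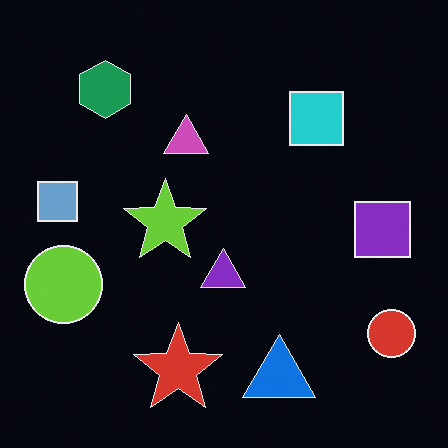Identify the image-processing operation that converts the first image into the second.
The transformation is: color-inverted (negative).

The light background has become dark and every shape's color is its complement — a photographic negative.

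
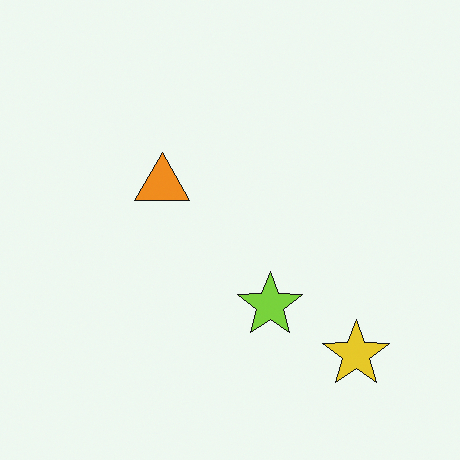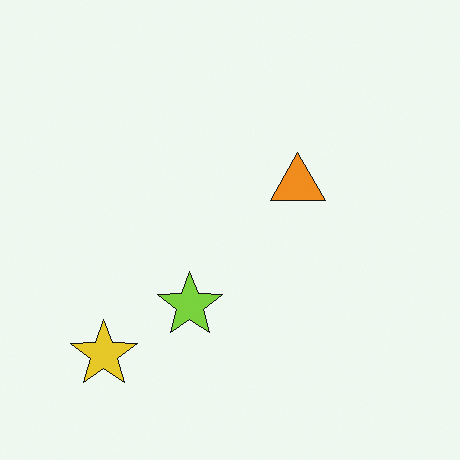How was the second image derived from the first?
The second image is the first flipped horizontally (left ↔ right).

The yellow star is in the bottom-right of the first image and the bottom-left of the second — shapes on opposite sides of the vertical midline have swapped in a mirror flip.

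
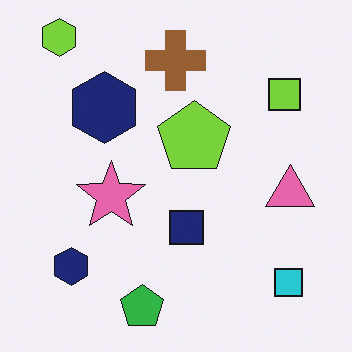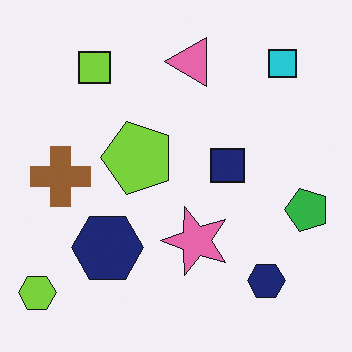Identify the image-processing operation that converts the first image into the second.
The image was rotated 90° counter-clockwise.

The lime hexagon sits in the top-left of the first image and the bottom-left of the second — consistent with a whole-image 90° counter-clockwise rotation.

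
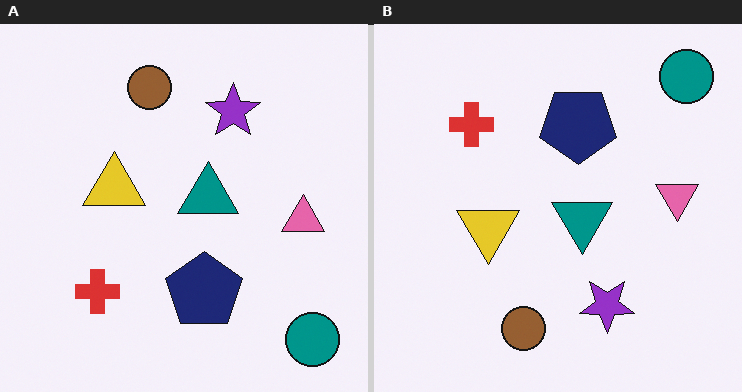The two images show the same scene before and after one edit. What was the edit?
The right (B) image is the left (A) flipped vertically (top ↔ bottom).

The teal circle is in the bottom-right of the left (A) image and the top-right of the right (B) — shapes on opposite sides of the horizontal midline have swapped in a mirror flip.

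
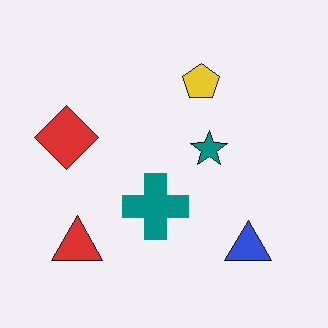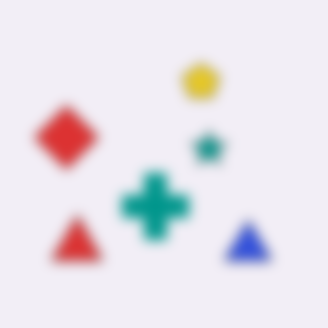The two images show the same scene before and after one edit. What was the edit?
The image was strongly gaussian-blurred.

Shape edges and outlines are uniformly softened across the whole image.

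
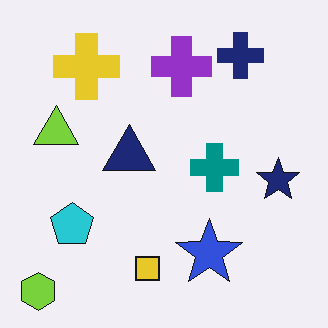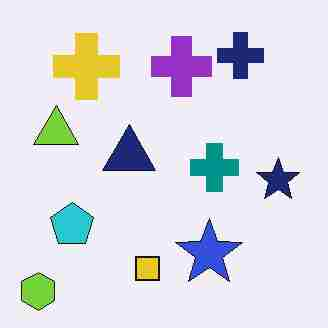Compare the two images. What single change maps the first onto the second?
The transformation is: heavily JPEG-compressed with obvious blocking artifacts.

Blocky 8×8 compression artifacts appear around shape edges and the flat background shows ringing — characteristic JPEG degradation.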